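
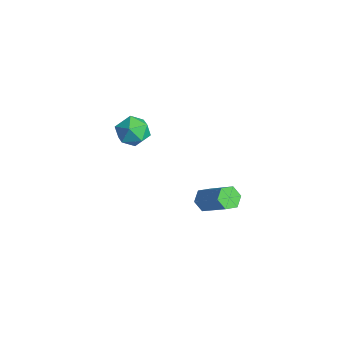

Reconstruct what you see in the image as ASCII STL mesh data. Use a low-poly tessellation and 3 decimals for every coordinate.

solid 
facet normal 0.114 0.971 0.208
outer loop
vertex -3.454 -1.862 -1.214
vertex -4.315 -1.894 -0.593
vertex -3.356 -2.095 -0.182
endloop
endfacet
facet normal 0.745 0.663 0.079
outer loop
vertex -3.454 -1.862 -1.214
vertex -3.356 -2.095 -0.182
vertex -2.797 -2.637 -0.904
endloop
endfacet
facet normal 0.722 0.382 -0.576
outer loop
vertex -3.454 -1.862 -1.214
vertex -2.797 -2.637 -0.904
vertex -3.41 -2.771 -1.761
endloop
endfacet
facet normal 0.077 0.517 -0.853
outer loop
vertex -3.454 -1.862 -1.214
vertex -3.41 -2.771 -1.761
vertex -4.348 -2.312 -1.568
endloop
endfacet
facet normal -0.298 0.881 -0.368
outer loop
vertex -3.454 -1.862 -1.214
vertex -4.348 -2.312 -1.568
vertex -4.315 -1.894 -0.593
endloop
endfacet
facet normal 0.829 0.128 0.545
outer loop
vertex -2.797 -2.637 -0.904
vertex -3.356 -2.095 -0.182
vertex -3.252 -3.148 -0.092
endloop
endfacet
facet normal -0.192 0.628 0.754
outer loop
vertex -3.356 -2.095 -0.182
vertex -4.315 -1.894 -0.593
vertex -4.19 -2.689 0.101
endloop
endfacet
facet normal -0.858 0.482 -0.178
outer loop
vertex -4.315 -1.894 -0.593
vertex -4.348 -2.312 -1.568
vertex -4.803 -2.823 -0.756
endloop
endfacet
facet normal -0.250 -0.107 -0.962
outer loop
vertex -4.348 -2.312 -1.568
vertex -3.41 -2.771 -1.761
vertex -4.244 -3.365 -1.478
endloop
endfacet
facet normal 0.792 -0.326 -0.516
outer loop
vertex -3.41 -2.771 -1.761
vertex -2.797 -2.637 -0.904
vertex -3.285 -3.566 -1.067
endloop
endfacet
facet normal -0.077 -0.517 0.853
outer loop
vertex -4.146 -3.598 -0.446
vertex -3.252 -3.148 -0.092
vertex -4.19 -2.689 0.101
endloop
endfacet
facet normal -0.722 -0.382 0.576
outer loop
vertex -4.146 -3.598 -0.446
vertex -4.19 -2.689 0.101
vertex -4.803 -2.823 -0.756
endloop
endfacet
facet normal -0.745 -0.663 -0.079
outer loop
vertex -4.146 -3.598 -0.446
vertex -4.803 -2.823 -0.756
vertex -4.244 -3.365 -1.478
endloop
endfacet
facet normal -0.114 -0.971 -0.208
outer loop
vertex -4.146 -3.598 -0.446
vertex -4.244 -3.365 -1.478
vertex -3.285 -3.566 -1.067
endloop
endfacet
facet normal 0.298 -0.881 0.368
outer loop
vertex -4.146 -3.598 -0.446
vertex -3.285 -3.566 -1.067
vertex -3.252 -3.148 -0.092
endloop
endfacet
facet normal 0.250 0.107 0.962
outer loop
vertex -4.19 -2.689 0.101
vertex -3.252 -3.148 -0.092
vertex -3.356 -2.095 -0.182
endloop
endfacet
facet normal -0.792 0.326 0.516
outer loop
vertex -4.803 -2.823 -0.756
vertex -4.19 -2.689 0.101
vertex -4.315 -1.894 -0.593
endloop
endfacet
facet normal -0.829 -0.128 -0.545
outer loop
vertex -4.244 -3.365 -1.478
vertex -4.803 -2.823 -0.756
vertex -4.348 -2.312 -1.568
endloop
endfacet
facet normal 0.192 -0.628 -0.754
outer loop
vertex -3.285 -3.566 -1.067
vertex -4.244 -3.365 -1.478
vertex -3.41 -2.771 -1.761
endloop
endfacet
facet normal 0.858 -0.482 0.178
outer loop
vertex -3.252 -3.148 -0.092
vertex -3.285 -3.566 -1.067
vertex -2.797 -2.637 -0.904
endloop
endfacet
facet normal -0.742 -0.255 -0.621
outer loop
vertex 2.204 -1.489 -2.952
vertex 1.75 -1.071 -2.581
vertex 2.12 -0.798 -3.135
endloop
endfacet
facet normal 0.660 -0.116 -0.742
outer loop
vertex 2.204 -1.489 -2.952
vertex 2.12 -0.798 -3.135
vertex 3.784 -0.948 -1.63
endloop
endfacet
facet normal 0.660 -0.116 -0.742
outer loop
vertex 3.784 -0.948 -1.63
vertex 2.12 -0.798 -3.135
vertex 3.7 -0.257 -1.813
endloop
endfacet
facet normal 0.742 0.254 0.620
outer loop
vertex 3.784 -0.948 -1.63
vertex 3.7 -0.257 -1.813
vertex 3.33 -0.529 -1.259
endloop
endfacet
facet normal -0.742 -0.253 -0.620
outer loop
vertex 2.12 -0.798 -3.135
vertex 1.75 -1.071 -2.581
vertex 1.667 -0.379 -2.764
endloop
endfacet
facet normal 0.230 0.773 -0.591
outer loop
vertex 2.12 -0.798 -3.135
vertex 1.667 -0.379 -2.764
vertex 3.7 -0.257 -1.813
endloop
endfacet
facet normal 0.230 0.773 -0.591
outer loop
vertex 3.7 -0.257 -1.813
vertex 1.667 -0.379 -2.764
vertex 3.246 0.162 -1.442
endloop
endfacet
facet normal 0.742 0.254 0.620
outer loop
vertex 3.7 -0.257 -1.813
vertex 3.246 0.162 -1.442
vertex 3.33 -0.529 -1.259
endloop
endfacet
facet normal -0.741 -0.253 -0.621
outer loop
vertex 1.667 -0.379 -2.764
vertex 1.75 -1.071 -2.581
vertex 1.296 -0.652 -2.21
endloop
endfacet
facet normal -0.431 0.890 0.150
outer loop
vertex 1.667 -0.379 -2.764
vertex 1.296 -0.652 -2.21
vertex 3.246 0.162 -1.442
endloop
endfacet
facet normal -0.431 0.890 0.151
outer loop
vertex 3.246 0.162 -1.442
vertex 1.296 -0.652 -2.21
vertex 2.876 -0.111 -0.888
endloop
endfacet
facet normal 0.742 0.255 0.621
outer loop
vertex 3.246 0.162 -1.442
vertex 2.876 -0.111 -0.888
vertex 3.33 -0.529 -1.259
endloop
endfacet
facet normal -0.742 -0.254 -0.620
outer loop
vertex 1.296 -0.652 -2.21
vertex 1.75 -1.071 -2.581
vertex 1.38 -1.343 -2.027
endloop
endfacet
facet normal -0.660 0.116 0.742
outer loop
vertex 1.296 -0.652 -2.21
vertex 1.38 -1.343 -2.027
vertex 2.876 -0.111 -0.888
endloop
endfacet
facet normal -0.660 0.116 0.742
outer loop
vertex 2.876 -0.111 -0.888
vertex 1.38 -1.343 -2.027
vertex 2.96 -0.802 -0.705
endloop
endfacet
facet normal 0.742 0.255 0.621
outer loop
vertex 2.876 -0.111 -0.888
vertex 2.96 -0.802 -0.705
vertex 3.33 -0.529 -1.259
endloop
endfacet
facet normal -0.742 -0.254 -0.620
outer loop
vertex 1.38 -1.343 -2.027
vertex 1.75 -1.071 -2.581
vertex 1.834 -1.762 -2.398
endloop
endfacet
facet normal -0.230 -0.773 0.591
outer loop
vertex 1.38 -1.343 -2.027
vertex 1.834 -1.762 -2.398
vertex 2.96 -0.802 -0.705
endloop
endfacet
facet normal -0.230 -0.773 0.591
outer loop
vertex 2.96 -0.802 -0.705
vertex 1.834 -1.762 -2.398
vertex 3.413 -1.221 -1.076
endloop
endfacet
facet normal 0.742 0.253 0.620
outer loop
vertex 2.96 -0.802 -0.705
vertex 3.413 -1.221 -1.076
vertex 3.33 -0.529 -1.259
endloop
endfacet
facet normal -0.742 -0.255 -0.621
outer loop
vertex 1.834 -1.762 -2.398
vertex 1.75 -1.071 -2.581
vertex 2.204 -1.489 -2.952
endloop
endfacet
facet normal 0.431 -0.890 -0.151
outer loop
vertex 1.834 -1.762 -2.398
vertex 2.204 -1.489 -2.952
vertex 3.413 -1.221 -1.076
endloop
endfacet
facet normal 0.430 -0.890 -0.150
outer loop
vertex 3.413 -1.221 -1.076
vertex 2.204 -1.489 -2.952
vertex 3.784 -0.948 -1.63
endloop
endfacet
facet normal 0.741 0.253 0.621
outer loop
vertex 3.413 -1.221 -1.076
vertex 3.784 -0.948 -1.63
vertex 3.33 -0.529 -1.259
endloop
endfacet

endsolid


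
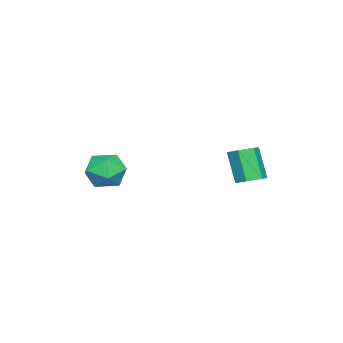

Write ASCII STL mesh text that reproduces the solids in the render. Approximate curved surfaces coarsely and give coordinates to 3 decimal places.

solid 
facet normal 0.277 0.337 -0.900
outer loop
vertex -2.534 3.854 -1.472
vertex -3.285 3.824 -1.714
vertex -3.003 4.482 -1.381
endloop
endfacet
facet normal 0.755 0.503 0.420
outer loop
vertex -2.534 3.854 -1.472
vertex -3.003 4.482 -1.381
vertex -3.063 3.206 0.256
endloop
endfacet
facet normal 0.755 0.503 0.420
outer loop
vertex -3.063 3.206 0.256
vertex -3.003 4.482 -1.381
vertex -3.533 3.835 0.347
endloop
endfacet
facet normal -0.276 -0.337 0.900
outer loop
vertex -3.063 3.206 0.256
vertex -3.533 3.835 0.347
vertex -3.815 3.176 0.014
endloop
endfacet
facet normal 0.276 0.337 -0.900
outer loop
vertex -3.003 4.482 -1.381
vertex -3.285 3.824 -1.714
vertex -3.755 4.452 -1.623
endloop
endfacet
facet normal -0.137 0.941 0.310
outer loop
vertex -3.003 4.482 -1.381
vertex -3.755 4.452 -1.623
vertex -3.533 3.835 0.347
endloop
endfacet
facet normal -0.137 0.941 0.310
outer loop
vertex -3.533 3.835 0.347
vertex -3.755 4.452 -1.623
vertex -4.285 3.805 0.105
endloop
endfacet
facet normal -0.276 -0.337 0.900
outer loop
vertex -3.533 3.835 0.347
vertex -4.285 3.805 0.105
vertex -3.815 3.176 0.014
endloop
endfacet
facet normal 0.276 0.337 -0.900
outer loop
vertex -3.755 4.452 -1.623
vertex -3.285 3.824 -1.714
vertex -4.037 3.794 -1.956
endloop
endfacet
facet normal -0.892 0.438 -0.110
outer loop
vertex -3.755 4.452 -1.623
vertex -4.037 3.794 -1.956
vertex -4.285 3.805 0.105
endloop
endfacet
facet normal -0.893 0.436 -0.110
outer loop
vertex -4.285 3.805 0.105
vertex -4.037 3.794 -1.956
vertex -4.566 3.146 -0.228
endloop
endfacet
facet normal -0.277 -0.337 0.900
outer loop
vertex -4.285 3.805 0.105
vertex -4.566 3.146 -0.228
vertex -3.815 3.176 0.014
endloop
endfacet
facet normal 0.276 0.337 -0.900
outer loop
vertex -4.037 3.794 -1.956
vertex -3.285 3.824 -1.714
vertex -3.567 3.165 -2.047
endloop
endfacet
facet normal -0.755 -0.503 -0.420
outer loop
vertex -4.037 3.794 -1.956
vertex -3.567 3.165 -2.047
vertex -4.566 3.146 -0.228
endloop
endfacet
facet normal -0.755 -0.503 -0.420
outer loop
vertex -4.566 3.146 -0.228
vertex -3.567 3.165 -2.047
vertex -4.097 2.518 -0.319
endloop
endfacet
facet normal -0.277 -0.337 0.900
outer loop
vertex -4.566 3.146 -0.228
vertex -4.097 2.518 -0.319
vertex -3.815 3.176 0.014
endloop
endfacet
facet normal 0.276 0.337 -0.900
outer loop
vertex -3.567 3.165 -2.047
vertex -3.285 3.824 -1.714
vertex -2.815 3.195 -1.805
endloop
endfacet
facet normal 0.137 -0.941 -0.310
outer loop
vertex -3.567 3.165 -2.047
vertex -2.815 3.195 -1.805
vertex -4.097 2.518 -0.319
endloop
endfacet
facet normal 0.137 -0.941 -0.310
outer loop
vertex -4.097 2.518 -0.319
vertex -2.815 3.195 -1.805
vertex -3.345 2.548 -0.077
endloop
endfacet
facet normal -0.276 -0.337 0.900
outer loop
vertex -4.097 2.518 -0.319
vertex -3.345 2.548 -0.077
vertex -3.815 3.176 0.014
endloop
endfacet
facet normal 0.277 0.337 -0.900
outer loop
vertex -2.815 3.195 -1.805
vertex -3.285 3.824 -1.714
vertex -2.534 3.854 -1.472
endloop
endfacet
facet normal 0.893 -0.437 0.110
outer loop
vertex -2.815 3.195 -1.805
vertex -2.534 3.854 -1.472
vertex -3.345 2.548 -0.077
endloop
endfacet
facet normal 0.892 -0.438 0.109
outer loop
vertex -3.345 2.548 -0.077
vertex -2.534 3.854 -1.472
vertex -3.063 3.206 0.256
endloop
endfacet
facet normal -0.276 -0.337 0.900
outer loop
vertex -3.345 2.548 -0.077
vertex -3.063 3.206 0.256
vertex -3.815 3.176 0.014
endloop
endfacet
facet normal -0.337 0.891 -0.304
outer loop
vertex -0.213 -1.657 -1.76
vertex -1.226 -1.854 -1.216
vertex -0.352 -1.33 -0.648
endloop
endfacet
facet normal 0.372 0.902 -0.219
outer loop
vertex -0.213 -1.657 -1.76
vertex -0.352 -1.33 -0.648
vertex 0.648 -1.825 -0.99
endloop
endfacet
facet normal 0.653 0.402 -0.642
outer loop
vertex -0.213 -1.657 -1.76
vertex 0.648 -1.825 -0.99
vertex 0.392 -2.655 -1.77
endloop
endfacet
facet normal 0.117 0.081 -0.990
outer loop
vertex -0.213 -1.657 -1.76
vertex 0.392 -2.655 -1.77
vertex -0.767 -2.673 -1.909
endloop
endfacet
facet normal -0.494 0.384 -0.780
outer loop
vertex -0.213 -1.657 -1.76
vertex -0.767 -2.673 -1.909
vertex -1.226 -1.854 -1.216
endloop
endfacet
facet normal 0.515 0.724 0.458
outer loop
vertex 0.648 -1.825 -0.99
vertex -0.352 -1.33 -0.648
vertex 0.167 -2.127 0.029
endloop
endfacet
facet normal -0.631 0.707 0.319
outer loop
vertex -0.352 -1.33 -0.648
vertex -1.226 -1.854 -1.216
vertex -0.992 -2.145 -0.11
endloop
endfacet
facet normal -0.885 -0.114 -0.451
outer loop
vertex -1.226 -1.854 -1.216
vertex -0.767 -2.673 -1.909
vertex -1.248 -2.975 -0.89
endloop
endfacet
facet normal 0.104 -0.604 -0.790
outer loop
vertex -0.767 -2.673 -1.909
vertex 0.392 -2.655 -1.77
vertex -0.248 -3.47 -1.232
endloop
endfacet
facet normal 0.970 -0.085 -0.228
outer loop
vertex 0.392 -2.655 -1.77
vertex 0.648 -1.825 -0.99
vertex 0.626 -2.946 -0.664
endloop
endfacet
facet normal -0.117 -0.081 0.990
outer loop
vertex -0.387 -3.143 -0.12
vertex 0.167 -2.127 0.029
vertex -0.992 -2.145 -0.11
endloop
endfacet
facet normal -0.653 -0.402 0.642
outer loop
vertex -0.387 -3.143 -0.12
vertex -0.992 -2.145 -0.11
vertex -1.248 -2.975 -0.89
endloop
endfacet
facet normal -0.372 -0.902 0.219
outer loop
vertex -0.387 -3.143 -0.12
vertex -1.248 -2.975 -0.89
vertex -0.248 -3.47 -1.232
endloop
endfacet
facet normal 0.337 -0.891 0.304
outer loop
vertex -0.387 -3.143 -0.12
vertex -0.248 -3.47 -1.232
vertex 0.626 -2.946 -0.664
endloop
endfacet
facet normal 0.494 -0.384 0.780
outer loop
vertex -0.387 -3.143 -0.12
vertex 0.626 -2.946 -0.664
vertex 0.167 -2.127 0.029
endloop
endfacet
facet normal -0.104 0.604 0.790
outer loop
vertex -0.992 -2.145 -0.11
vertex 0.167 -2.127 0.029
vertex -0.352 -1.33 -0.648
endloop
endfacet
facet normal -0.970 0.085 0.228
outer loop
vertex -1.248 -2.975 -0.89
vertex -0.992 -2.145 -0.11
vertex -1.226 -1.854 -1.216
endloop
endfacet
facet normal -0.515 -0.724 -0.458
outer loop
vertex -0.248 -3.47 -1.232
vertex -1.248 -2.975 -0.89
vertex -0.767 -2.673 -1.909
endloop
endfacet
facet normal 0.631 -0.707 -0.319
outer loop
vertex 0.626 -2.946 -0.664
vertex -0.248 -3.47 -1.232
vertex 0.392 -2.655 -1.77
endloop
endfacet
facet normal 0.885 0.114 0.451
outer loop
vertex 0.167 -2.127 0.029
vertex 0.626 -2.946 -0.664
vertex 0.648 -1.825 -0.99
endloop
endfacet

endsolid


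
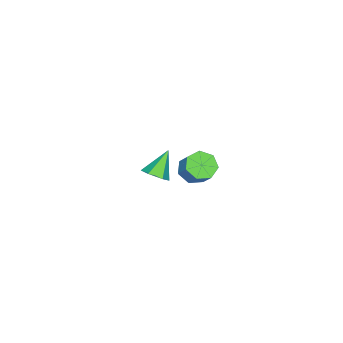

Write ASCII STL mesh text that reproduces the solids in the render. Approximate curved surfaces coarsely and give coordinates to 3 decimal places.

solid 
facet normal -0.346 -0.550 -0.760
outer loop
vertex -2.736 -4.666 -4.232
vertex -3.638 -4.09 -4.238
vertex -2.731 -3.915 -4.778
endloop
endfacet
facet normal 0.938 -0.208 -0.278
outer loop
vertex -2.736 -4.666 -4.232
vertex -2.731 -3.915 -4.778
vertex -2.181 -3.787 -3.017
endloop
endfacet
facet normal 0.938 -0.208 -0.278
outer loop
vertex -2.181 -3.787 -3.017
vertex -2.731 -3.915 -4.778
vertex -2.176 -3.036 -3.563
endloop
endfacet
facet normal 0.348 0.550 0.759
outer loop
vertex -2.181 -3.787 -3.017
vertex -2.176 -3.036 -3.563
vertex -3.082 -3.21 -3.022
endloop
endfacet
facet normal -0.347 -0.550 -0.760
outer loop
vertex -2.731 -3.915 -4.778
vertex -3.638 -4.09 -4.238
vertex -3.408 -3.296 -4.917
endloop
endfacet
facet normal 0.589 0.502 -0.633
outer loop
vertex -2.731 -3.915 -4.778
vertex -3.408 -3.296 -4.917
vertex -2.176 -3.036 -3.563
endloop
endfacet
facet normal 0.590 0.502 -0.633
outer loop
vertex -2.176 -3.036 -3.563
vertex -3.408 -3.296 -4.917
vertex -2.853 -2.416 -3.702
endloop
endfacet
facet normal 0.348 0.550 0.759
outer loop
vertex -2.176 -3.036 -3.563
vertex -2.853 -2.416 -3.702
vertex -3.082 -3.21 -3.022
endloop
endfacet
facet normal -0.347 -0.549 -0.760
outer loop
vertex -3.408 -3.296 -4.917
vertex -3.638 -4.09 -4.238
vertex -4.259 -3.274 -4.544
endloop
endfacet
facet normal -0.203 0.835 -0.512
outer loop
vertex -3.408 -3.296 -4.917
vertex -4.259 -3.274 -4.544
vertex -2.853 -2.416 -3.702
endloop
endfacet
facet normal -0.203 0.835 -0.512
outer loop
vertex -2.853 -2.416 -3.702
vertex -4.259 -3.274 -4.544
vertex -3.703 -2.394 -3.329
endloop
endfacet
facet normal 0.347 0.550 0.759
outer loop
vertex -2.853 -2.416 -3.702
vertex -3.703 -2.394 -3.329
vertex -3.082 -3.21 -3.022
endloop
endfacet
facet normal -0.347 -0.549 -0.760
outer loop
vertex -4.259 -3.274 -4.544
vertex -3.638 -4.09 -4.238
vertex -4.641 -3.867 -3.941
endloop
endfacet
facet normal -0.843 0.538 -0.004
outer loop
vertex -4.259 -3.274 -4.544
vertex -4.641 -3.867 -3.941
vertex -3.703 -2.394 -3.329
endloop
endfacet
facet normal -0.842 0.539 -0.005
outer loop
vertex -3.703 -2.394 -3.329
vertex -4.641 -3.867 -3.941
vertex -4.086 -2.987 -2.725
endloop
endfacet
facet normal 0.347 0.550 0.760
outer loop
vertex -3.703 -2.394 -3.329
vertex -4.086 -2.987 -2.725
vertex -3.082 -3.21 -3.022
endloop
endfacet
facet normal -0.347 -0.550 -0.759
outer loop
vertex -4.641 -3.867 -3.941
vertex -3.638 -4.09 -4.238
vertex -4.268 -4.627 -3.561
endloop
endfacet
facet normal -0.847 -0.163 0.505
outer loop
vertex -4.641 -3.867 -3.941
vertex -4.268 -4.627 -3.561
vertex -4.086 -2.987 -2.725
endloop
endfacet
facet normal -0.848 -0.163 0.505
outer loop
vertex -4.086 -2.987 -2.725
vertex -4.268 -4.627 -3.561
vertex -3.713 -3.748 -2.345
endloop
endfacet
facet normal 0.347 0.550 0.760
outer loop
vertex -4.086 -2.987 -2.725
vertex -3.713 -3.748 -2.345
vertex -3.082 -3.21 -3.022
endloop
endfacet
facet normal -0.347 -0.551 -0.759
outer loop
vertex -4.268 -4.627 -3.561
vertex -3.638 -4.09 -4.238
vertex -3.42 -4.983 -3.69
endloop
endfacet
facet normal -0.215 -0.742 0.635
outer loop
vertex -4.268 -4.627 -3.561
vertex -3.42 -4.983 -3.69
vertex -3.713 -3.748 -2.345
endloop
endfacet
facet normal -0.213 -0.742 0.635
outer loop
vertex -3.713 -3.748 -2.345
vertex -3.42 -4.983 -3.69
vertex -2.865 -4.103 -2.475
endloop
endfacet
facet normal 0.347 0.550 0.760
outer loop
vertex -3.713 -3.748 -2.345
vertex -2.865 -4.103 -2.475
vertex -3.082 -3.21 -3.022
endloop
endfacet
facet normal -0.347 -0.551 -0.759
outer loop
vertex -3.42 -4.983 -3.69
vertex -3.638 -4.09 -4.238
vertex -2.736 -4.666 -4.232
endloop
endfacet
facet normal 0.580 -0.762 0.287
outer loop
vertex -3.42 -4.983 -3.69
vertex -2.736 -4.666 -4.232
vertex -2.865 -4.103 -2.475
endloop
endfacet
facet normal 0.580 -0.763 0.287
outer loop
vertex -2.865 -4.103 -2.475
vertex -2.736 -4.666 -4.232
vertex -2.181 -3.787 -3.017
endloop
endfacet
facet normal 0.348 0.550 0.759
outer loop
vertex -2.865 -4.103 -2.475
vertex -2.181 -3.787 -3.017
vertex -3.082 -3.21 -3.022
endloop
endfacet
facet normal 0.681 -0.058 -0.730
outer loop
vertex 5.112 -1.876 2.886
vertex 4.486 -1.822 2.298
vertex 4.862 -1.107 2.592
endloop
endfacet
facet normal 0.368 0.434 0.823
outer loop
vertex 5.112 -1.876 2.886
vertex 4.862 -1.107 2.592
vertex 3.234 -1.718 3.642
endloop
endfacet
facet normal 0.680 -0.057 -0.731
outer loop
vertex 4.862 -1.107 2.592
vertex 4.486 -1.822 2.298
vertex 4.236 -1.054 2.005
endloop
endfacet
facet normal -0.178 0.945 0.275
outer loop
vertex 4.862 -1.107 2.592
vertex 4.236 -1.054 2.005
vertex 3.234 -1.718 3.642
endloop
endfacet
facet normal 0.680 -0.057 -0.731
outer loop
vertex 4.236 -1.054 2.005
vertex 4.486 -1.822 2.298
vertex 3.86 -1.769 1.711
endloop
endfacet
facet normal -0.800 0.533 -0.274
outer loop
vertex 4.236 -1.054 2.005
vertex 3.86 -1.769 1.711
vertex 3.234 -1.718 3.642
endloop
endfacet
facet normal 0.680 -0.056 -0.731
outer loop
vertex 3.86 -1.769 1.711
vertex 4.486 -1.822 2.298
vertex 4.111 -2.538 2.004
endloop
endfacet
facet normal -0.878 -0.391 -0.274
outer loop
vertex 3.86 -1.769 1.711
vertex 4.111 -2.538 2.004
vertex 3.234 -1.718 3.642
endloop
endfacet
facet normal 0.681 -0.057 -0.730
outer loop
vertex 4.111 -2.538 2.004
vertex 4.486 -1.822 2.298
vertex 4.736 -2.591 2.591
endloop
endfacet
facet normal -0.333 -0.902 0.273
outer loop
vertex 4.111 -2.538 2.004
vertex 4.736 -2.591 2.591
vertex 3.234 -1.718 3.642
endloop
endfacet
facet normal 0.681 -0.057 -0.730
outer loop
vertex 4.736 -2.591 2.591
vertex 4.486 -1.822 2.298
vertex 5.112 -1.876 2.886
endloop
endfacet
facet normal 0.289 -0.491 0.822
outer loop
vertex 4.736 -2.591 2.591
vertex 5.112 -1.876 2.886
vertex 3.234 -1.718 3.642
endloop
endfacet

endsolid


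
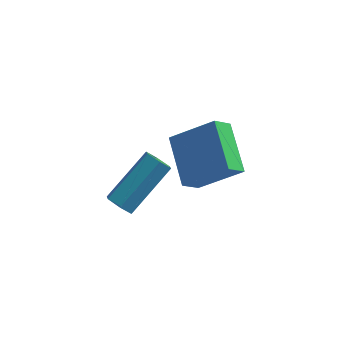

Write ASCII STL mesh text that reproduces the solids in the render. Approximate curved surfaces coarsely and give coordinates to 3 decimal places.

solid 
facet normal -0.798 -0.024 -0.602
outer loop
vertex 0.952 -3.368 0.793
vertex 1.37 -2.883 0.219
vertex 1.584 -4.838 0.013
endloop
endfacet
facet normal -0.486 -0.563 0.668
outer loop
vertex 2.95 -4.797 1.041
vertex 0.952 -3.368 0.793
vertex 1.584 -4.838 0.013
endloop
endfacet
facet normal -0.799 -0.024 -0.601
outer loop
vertex 1.584 -4.838 0.013
vertex 1.37 -2.883 0.219
vertex 2.002 -4.353 -0.562
endloop
endfacet
facet normal 0.355 -0.826 -0.439
outer loop
vertex 2.002 -4.353 -0.562
vertex 2.95 -4.797 1.041
vertex 1.584 -4.838 0.013
endloop
endfacet
facet normal -0.355 0.825 0.439
outer loop
vertex 0.952 -3.368 0.793
vertex 2.736 -2.842 1.247
vertex 1.37 -2.883 0.219
endloop
endfacet
facet normal -0.486 -0.564 0.668
outer loop
vertex 2.318 -3.327 1.822
vertex 0.952 -3.368 0.793
vertex 2.95 -4.797 1.041
endloop
endfacet
facet normal -0.355 0.826 0.438
outer loop
vertex 2.318 -3.327 1.822
vertex 2.736 -2.842 1.247
vertex 0.952 -3.368 0.793
endloop
endfacet
facet normal 0.486 0.564 -0.668
outer loop
vertex 1.37 -2.883 0.219
vertex 2.736 -2.842 1.247
vertex 2.002 -4.353 -0.562
endloop
endfacet
facet normal 0.355 -0.825 -0.439
outer loop
vertex 3.368 -4.312 0.467
vertex 2.95 -4.797 1.041
vertex 2.002 -4.353 -0.562
endloop
endfacet
facet normal 0.486 0.563 -0.668
outer loop
vertex 2.002 -4.353 -0.562
vertex 2.736 -2.842 1.247
vertex 3.368 -4.312 0.467
endloop
endfacet
facet normal 0.799 0.024 0.602
outer loop
vertex 3.368 -4.312 0.467
vertex 2.318 -3.327 1.822
vertex 2.95 -4.797 1.041
endloop
endfacet
facet normal 0.799 0.024 0.601
outer loop
vertex 2.736 -2.842 1.247
vertex 2.318 -3.327 1.822
vertex 3.368 -4.312 0.467
endloop
endfacet
facet normal -0.503 -0.632 -0.589
outer loop
vertex -0.28 -3.375 -3.294
vertex -0.607 -3.488 -2.893
vertex -0.721 -3.09 -3.223
endloop
endfacet
facet normal 0.232 0.557 -0.798
outer loop
vertex -0.28 -3.375 -3.294
vertex -0.721 -3.09 -3.223
vertex 0.753 -2.079 -2.089
endloop
endfacet
facet normal 0.232 0.556 -0.798
outer loop
vertex 0.753 -2.079 -2.089
vertex -0.721 -3.09 -3.223
vertex 0.312 -1.793 -2.018
endloop
endfacet
facet normal 0.505 0.633 0.587
outer loop
vertex 0.753 -2.079 -2.089
vertex 0.312 -1.793 -2.018
vertex 0.427 -2.192 -1.687
endloop
endfacet
facet normal -0.503 -0.632 -0.589
outer loop
vertex -0.721 -3.09 -3.223
vertex -0.607 -3.488 -2.893
vertex -1.048 -3.203 -2.822
endloop
endfacet
facet normal -0.605 0.745 -0.283
outer loop
vertex -0.721 -3.09 -3.223
vertex -1.048 -3.203 -2.822
vertex 0.312 -1.793 -2.018
endloop
endfacet
facet normal -0.605 0.744 -0.282
outer loop
vertex 0.312 -1.793 -2.018
vertex -1.048 -3.203 -2.822
vertex -0.014 -1.906 -1.616
endloop
endfacet
facet normal 0.505 0.633 0.587
outer loop
vertex 0.312 -1.793 -2.018
vertex -0.014 -1.906 -1.616
vertex 0.427 -2.192 -1.687
endloop
endfacet
facet normal -0.504 -0.634 -0.587
outer loop
vertex -1.048 -3.203 -2.822
vertex -0.607 -3.488 -2.893
vertex -0.933 -3.601 -2.491
endloop
endfacet
facet normal -0.836 0.187 0.516
outer loop
vertex -1.048 -3.203 -2.822
vertex -0.933 -3.601 -2.491
vertex -0.014 -1.906 -1.616
endloop
endfacet
facet normal -0.836 0.187 0.515
outer loop
vertex -0.014 -1.906 -1.616
vertex -0.933 -3.601 -2.491
vertex 0.1 -2.305 -1.286
endloop
endfacet
facet normal 0.504 0.631 0.589
outer loop
vertex -0.014 -1.906 -1.616
vertex 0.1 -2.305 -1.286
vertex 0.427 -2.192 -1.687
endloop
endfacet
facet normal -0.505 -0.633 -0.587
outer loop
vertex -0.933 -3.601 -2.491
vertex -0.607 -3.488 -2.893
vertex -0.492 -3.887 -2.562
endloop
endfacet
facet normal -0.232 -0.556 0.798
outer loop
vertex -0.933 -3.601 -2.491
vertex -0.492 -3.887 -2.562
vertex 0.1 -2.305 -1.286
endloop
endfacet
facet normal -0.231 -0.557 0.798
outer loop
vertex 0.1 -2.305 -1.286
vertex -0.492 -3.887 -2.562
vertex 0.541 -2.59 -1.357
endloop
endfacet
facet normal 0.503 0.632 0.589
outer loop
vertex 0.1 -2.305 -1.286
vertex 0.541 -2.59 -1.357
vertex 0.427 -2.192 -1.687
endloop
endfacet
facet normal -0.505 -0.633 -0.587
outer loop
vertex -0.492 -3.887 -2.562
vertex -0.607 -3.488 -2.893
vertex -0.166 -3.774 -2.964
endloop
endfacet
facet normal 0.606 -0.744 0.282
outer loop
vertex -0.492 -3.887 -2.562
vertex -0.166 -3.774 -2.964
vertex 0.541 -2.59 -1.357
endloop
endfacet
facet normal 0.604 -0.745 0.283
outer loop
vertex 0.541 -2.59 -1.357
vertex -0.166 -3.774 -2.964
vertex 0.868 -2.477 -1.758
endloop
endfacet
facet normal 0.503 0.632 0.589
outer loop
vertex 0.541 -2.59 -1.357
vertex 0.868 -2.477 -1.758
vertex 0.427 -2.192 -1.687
endloop
endfacet
facet normal -0.504 -0.631 -0.589
outer loop
vertex -0.166 -3.774 -2.964
vertex -0.607 -3.488 -2.893
vertex -0.28 -3.375 -3.294
endloop
endfacet
facet normal 0.836 -0.187 -0.515
outer loop
vertex -0.166 -3.774 -2.964
vertex -0.28 -3.375 -3.294
vertex 0.868 -2.477 -1.758
endloop
endfacet
facet normal 0.836 -0.187 -0.516
outer loop
vertex 0.868 -2.477 -1.758
vertex -0.28 -3.375 -3.294
vertex 0.753 -2.079 -2.089
endloop
endfacet
facet normal 0.504 0.634 0.587
outer loop
vertex 0.868 -2.477 -1.758
vertex 0.753 -2.079 -2.089
vertex 0.427 -2.192 -1.687
endloop
endfacet

endsolid


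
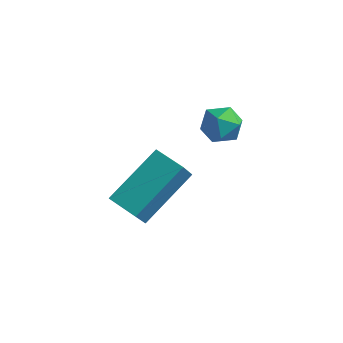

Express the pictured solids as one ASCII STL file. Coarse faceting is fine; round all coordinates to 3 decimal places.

solid 
facet normal -0.967 0.151 0.204
outer loop
vertex -2.402 1.255 -1.102
vertex -1.929 2.814 -0.012
vertex -2.479 1.83 -1.891
endloop
endfacet
facet normal -0.241 -0.795 -0.556
outer loop
vertex -1.551 1.686 -2.088
vertex -2.402 1.255 -1.102
vertex -2.479 1.83 -1.891
endloop
endfacet
facet normal -0.967 0.150 0.205
outer loop
vertex -2.479 1.83 -1.891
vertex -1.929 2.814 -0.012
vertex -2.007 3.389 -0.802
endloop
endfacet
facet normal -0.080 0.587 -0.806
outer loop
vertex -2.007 3.389 -0.802
vertex -1.551 1.686 -2.088
vertex -2.479 1.83 -1.891
endloop
endfacet
facet normal 0.080 -0.587 0.805
outer loop
vertex -2.402 1.255 -1.102
vertex -1.001 2.67 -0.209
vertex -1.929 2.814 -0.012
endloop
endfacet
facet normal -0.241 -0.796 -0.556
outer loop
vertex -1.473 1.111 -1.298
vertex -2.402 1.255 -1.102
vertex -1.551 1.686 -2.088
endloop
endfacet
facet normal 0.079 -0.587 0.806
outer loop
vertex -1.473 1.111 -1.298
vertex -1.001 2.67 -0.209
vertex -2.402 1.255 -1.102
endloop
endfacet
facet normal 0.241 0.796 0.555
outer loop
vertex -1.929 2.814 -0.012
vertex -1.001 2.67 -0.209
vertex -2.007 3.389 -0.802
endloop
endfacet
facet normal -0.079 0.587 -0.806
outer loop
vertex -1.078 3.245 -0.998
vertex -1.551 1.686 -2.088
vertex -2.007 3.389 -0.802
endloop
endfacet
facet normal 0.241 0.795 0.556
outer loop
vertex -2.007 3.389 -0.802
vertex -1.001 2.67 -0.209
vertex -1.078 3.245 -0.998
endloop
endfacet
facet normal 0.967 -0.150 -0.205
outer loop
vertex -1.078 3.245 -0.998
vertex -1.473 1.111 -1.298
vertex -1.551 1.686 -2.088
endloop
endfacet
facet normal 0.967 -0.150 -0.204
outer loop
vertex -1.001 2.67 -0.209
vertex -1.473 1.111 -1.298
vertex -1.078 3.245 -0.998
endloop
endfacet
facet normal -0.916 0.381 0.123
outer loop
vertex -0.359 3.509 1.781
vertex -0.607 3.005 1.494
vertex -0.524 3.003 2.12
endloop
endfacet
facet normal -0.481 0.591 0.648
outer loop
vertex -0.359 3.509 1.781
vertex -0.524 3.003 2.12
vertex 0.016 3.304 2.246
endloop
endfacet
facet normal 0.072 0.933 0.353
outer loop
vertex -0.359 3.509 1.781
vertex 0.016 3.304 2.246
vertex 0.266 3.492 1.698
endloop
endfacet
facet normal -0.022 0.934 -0.356
outer loop
vertex -0.359 3.509 1.781
vertex 0.266 3.492 1.698
vertex -0.119 3.306 1.234
endloop
endfacet
facet normal -0.632 0.594 -0.498
outer loop
vertex -0.359 3.509 1.781
vertex -0.119 3.306 1.234
vertex -0.607 3.005 1.494
endloop
endfacet
facet normal -0.231 0.006 0.973
outer loop
vertex 0.016 3.304 2.246
vertex -0.524 3.003 2.12
vertex -0.001 2.674 2.246
endloop
endfacet
facet normal -0.935 -0.331 0.123
outer loop
vertex -0.524 3.003 2.12
vertex -0.607 3.005 1.494
vertex -0.386 2.488 1.782
endloop
endfacet
facet normal -0.476 0.013 -0.879
outer loop
vertex -0.607 3.005 1.494
vertex -0.119 3.306 1.234
vertex -0.136 2.676 1.234
endloop
endfacet
facet normal 0.511 0.563 -0.650
outer loop
vertex -0.119 3.306 1.234
vertex 0.266 3.492 1.698
vertex 0.404 2.977 1.36
endloop
endfacet
facet normal 0.664 0.560 0.495
outer loop
vertex 0.266 3.492 1.698
vertex 0.016 3.304 2.246
vertex 0.487 2.975 1.986
endloop
endfacet
facet normal 0.022 -0.934 0.356
outer loop
vertex 0.239 2.471 1.699
vertex -0.001 2.674 2.246
vertex -0.386 2.488 1.782
endloop
endfacet
facet normal -0.072 -0.933 -0.353
outer loop
vertex 0.239 2.471 1.699
vertex -0.386 2.488 1.782
vertex -0.136 2.676 1.234
endloop
endfacet
facet normal 0.481 -0.591 -0.648
outer loop
vertex 0.239 2.471 1.699
vertex -0.136 2.676 1.234
vertex 0.404 2.977 1.36
endloop
endfacet
facet normal 0.916 -0.381 -0.123
outer loop
vertex 0.239 2.471 1.699
vertex 0.404 2.977 1.36
vertex 0.487 2.975 1.986
endloop
endfacet
facet normal 0.632 -0.594 0.498
outer loop
vertex 0.239 2.471 1.699
vertex 0.487 2.975 1.986
vertex -0.001 2.674 2.246
endloop
endfacet
facet normal -0.511 -0.563 0.650
outer loop
vertex -0.386 2.488 1.782
vertex -0.001 2.674 2.246
vertex -0.524 3.003 2.12
endloop
endfacet
facet normal -0.664 -0.560 -0.495
outer loop
vertex -0.136 2.676 1.234
vertex -0.386 2.488 1.782
vertex -0.607 3.005 1.494
endloop
endfacet
facet normal 0.231 -0.006 -0.973
outer loop
vertex 0.404 2.977 1.36
vertex -0.136 2.676 1.234
vertex -0.119 3.306 1.234
endloop
endfacet
facet normal 0.935 0.331 -0.123
outer loop
vertex 0.487 2.975 1.986
vertex 0.404 2.977 1.36
vertex 0.266 3.492 1.698
endloop
endfacet
facet normal 0.476 -0.013 0.879
outer loop
vertex -0.001 2.674 2.246
vertex 0.487 2.975 1.986
vertex 0.016 3.304 2.246
endloop
endfacet

endsolid


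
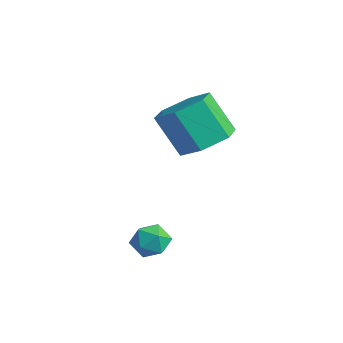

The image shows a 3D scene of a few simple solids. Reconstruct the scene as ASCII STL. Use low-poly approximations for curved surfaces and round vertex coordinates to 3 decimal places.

solid 
facet normal 0.481 0.256 -0.838
outer loop
vertex 1.814 0.778 -1.254
vertex 1.126 1.497 -1.429
vertex 1.953 1.71 -0.889
endloop
endfacet
facet normal 0.866 -0.289 0.408
outer loop
vertex 1.814 0.778 -1.254
vertex 1.953 1.71 -0.889
vertex 1.002 0.345 0.163
endloop
endfacet
facet normal 0.866 -0.289 0.408
outer loop
vertex 1.002 0.345 0.163
vertex 1.953 1.71 -0.889
vertex 1.141 1.277 0.528
endloop
endfacet
facet normal -0.480 -0.257 0.839
outer loop
vertex 1.002 0.345 0.163
vertex 1.141 1.277 0.528
vertex 0.314 1.063 -0.011
endloop
endfacet
facet normal 0.481 0.257 -0.838
outer loop
vertex 1.953 1.71 -0.889
vertex 1.126 1.497 -1.429
vertex 1.265 2.428 -1.064
endloop
endfacet
facet normal 0.552 0.655 0.516
outer loop
vertex 1.953 1.71 -0.889
vertex 1.265 2.428 -1.064
vertex 1.141 1.277 0.528
endloop
endfacet
facet normal 0.552 0.655 0.516
outer loop
vertex 1.141 1.277 0.528
vertex 1.265 2.428 -1.064
vertex 0.453 1.995 0.353
endloop
endfacet
facet normal -0.480 -0.256 0.839
outer loop
vertex 1.141 1.277 0.528
vertex 0.453 1.995 0.353
vertex 0.314 1.063 -0.011
endloop
endfacet
facet normal 0.480 0.257 -0.839
outer loop
vertex 1.265 2.428 -1.064
vertex 1.126 1.497 -1.429
vertex 0.438 2.215 -1.603
endloop
endfacet
facet normal -0.314 0.943 0.109
outer loop
vertex 1.265 2.428 -1.064
vertex 0.438 2.215 -1.603
vertex 0.453 1.995 0.353
endloop
endfacet
facet normal -0.314 0.943 0.109
outer loop
vertex 0.453 1.995 0.353
vertex 0.438 2.215 -1.603
vertex -0.374 1.782 -0.186
endloop
endfacet
facet normal -0.481 -0.256 0.839
outer loop
vertex 0.453 1.995 0.353
vertex -0.374 1.782 -0.186
vertex 0.314 1.063 -0.011
endloop
endfacet
facet normal 0.480 0.257 -0.839
outer loop
vertex 0.438 2.215 -1.603
vertex 1.126 1.497 -1.429
vertex 0.299 1.283 -1.968
endloop
endfacet
facet normal -0.866 0.289 -0.408
outer loop
vertex 0.438 2.215 -1.603
vertex 0.299 1.283 -1.968
vertex -0.374 1.782 -0.186
endloop
endfacet
facet normal -0.866 0.289 -0.408
outer loop
vertex -0.374 1.782 -0.186
vertex 0.299 1.283 -1.968
vertex -0.513 0.85 -0.551
endloop
endfacet
facet normal -0.481 -0.256 0.838
outer loop
vertex -0.374 1.782 -0.186
vertex -0.513 0.85 -0.551
vertex 0.314 1.063 -0.011
endloop
endfacet
facet normal 0.480 0.256 -0.839
outer loop
vertex 0.299 1.283 -1.968
vertex 1.126 1.497 -1.429
vertex 0.987 0.565 -1.793
endloop
endfacet
facet normal -0.552 -0.655 -0.516
outer loop
vertex 0.299 1.283 -1.968
vertex 0.987 0.565 -1.793
vertex -0.513 0.85 -0.551
endloop
endfacet
facet normal -0.552 -0.655 -0.516
outer loop
vertex -0.513 0.85 -0.551
vertex 0.987 0.565 -1.793
vertex 0.175 0.132 -0.376
endloop
endfacet
facet normal -0.481 -0.257 0.838
outer loop
vertex -0.513 0.85 -0.551
vertex 0.175 0.132 -0.376
vertex 0.314 1.063 -0.011
endloop
endfacet
facet normal 0.481 0.256 -0.839
outer loop
vertex 0.987 0.565 -1.793
vertex 1.126 1.497 -1.429
vertex 1.814 0.778 -1.254
endloop
endfacet
facet normal 0.314 -0.943 -0.109
outer loop
vertex 0.987 0.565 -1.793
vertex 1.814 0.778 -1.254
vertex 0.175 0.132 -0.376
endloop
endfacet
facet normal 0.314 -0.943 -0.109
outer loop
vertex 0.175 0.132 -0.376
vertex 1.814 0.778 -1.254
vertex 1.002 0.345 0.163
endloop
endfacet
facet normal -0.480 -0.257 0.839
outer loop
vertex 0.175 0.132 -0.376
vertex 1.002 0.345 0.163
vertex 0.314 1.063 -0.011
endloop
endfacet
facet normal 0.140 -0.020 0.990
outer loop
vertex 3.347 -1.749 -2.884
vertex 3.33 -2.421 -2.895
vertex 3.915 -2.098 -2.971
endloop
endfacet
facet normal 0.448 0.555 0.701
outer loop
vertex 3.347 -1.749 -2.884
vertex 3.915 -2.098 -2.971
vertex 3.801 -1.545 -3.336
endloop
endfacet
facet normal -0.057 0.930 0.363
outer loop
vertex 3.347 -1.749 -2.884
vertex 3.801 -1.545 -3.336
vertex 3.146 -1.526 -3.487
endloop
endfacet
facet normal -0.677 0.588 0.443
outer loop
vertex 3.347 -1.749 -2.884
vertex 3.146 -1.526 -3.487
vertex 2.854 -2.068 -3.214
endloop
endfacet
facet normal -0.556 0.000 0.831
outer loop
vertex 3.347 -1.749 -2.884
vertex 2.854 -2.068 -3.214
vertex 3.33 -2.421 -2.895
endloop
endfacet
facet normal 0.919 0.331 0.215
outer loop
vertex 3.801 -1.545 -3.336
vertex 3.915 -2.098 -2.971
vertex 4.066 -2.092 -3.626
endloop
endfacet
facet normal 0.419 -0.598 0.684
outer loop
vertex 3.915 -2.098 -2.971
vertex 3.33 -2.421 -2.895
vertex 3.774 -2.634 -3.353
endloop
endfacet
facet normal -0.705 -0.567 0.425
outer loop
vertex 3.33 -2.421 -2.895
vertex 2.854 -2.068 -3.214
vertex 3.119 -2.615 -3.504
endloop
endfacet
facet normal -0.901 0.383 -0.204
outer loop
vertex 2.854 -2.068 -3.214
vertex 3.146 -1.526 -3.487
vertex 3.005 -2.062 -3.869
endloop
endfacet
facet normal 0.104 0.937 -0.334
outer loop
vertex 3.146 -1.526 -3.487
vertex 3.801 -1.545 -3.336
vertex 3.59 -1.739 -3.945
endloop
endfacet
facet normal 0.677 -0.588 -0.443
outer loop
vertex 3.573 -2.411 -3.956
vertex 4.066 -2.092 -3.626
vertex 3.774 -2.634 -3.353
endloop
endfacet
facet normal 0.057 -0.930 -0.363
outer loop
vertex 3.573 -2.411 -3.956
vertex 3.774 -2.634 -3.353
vertex 3.119 -2.615 -3.504
endloop
endfacet
facet normal -0.448 -0.555 -0.701
outer loop
vertex 3.573 -2.411 -3.956
vertex 3.119 -2.615 -3.504
vertex 3.005 -2.062 -3.869
endloop
endfacet
facet normal -0.140 0.020 -0.990
outer loop
vertex 3.573 -2.411 -3.956
vertex 3.005 -2.062 -3.869
vertex 3.59 -1.739 -3.945
endloop
endfacet
facet normal 0.556 -0.000 -0.831
outer loop
vertex 3.573 -2.411 -3.956
vertex 3.59 -1.739 -3.945
vertex 4.066 -2.092 -3.626
endloop
endfacet
facet normal 0.901 -0.383 0.204
outer loop
vertex 3.774 -2.634 -3.353
vertex 4.066 -2.092 -3.626
vertex 3.915 -2.098 -2.971
endloop
endfacet
facet normal -0.104 -0.937 0.334
outer loop
vertex 3.119 -2.615 -3.504
vertex 3.774 -2.634 -3.353
vertex 3.33 -2.421 -2.895
endloop
endfacet
facet normal -0.919 -0.331 -0.215
outer loop
vertex 3.005 -2.062 -3.869
vertex 3.119 -2.615 -3.504
vertex 2.854 -2.068 -3.214
endloop
endfacet
facet normal -0.419 0.598 -0.684
outer loop
vertex 3.59 -1.739 -3.945
vertex 3.005 -2.062 -3.869
vertex 3.146 -1.526 -3.487
endloop
endfacet
facet normal 0.705 0.567 -0.425
outer loop
vertex 4.066 -2.092 -3.626
vertex 3.59 -1.739 -3.945
vertex 3.801 -1.545 -3.336
endloop
endfacet

endsolid


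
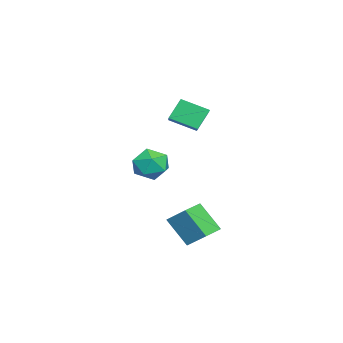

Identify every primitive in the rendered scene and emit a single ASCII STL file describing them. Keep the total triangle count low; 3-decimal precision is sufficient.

solid 
facet normal -0.672 0.697 0.251
outer loop
vertex -3.257 0.467 -1.804
vertex -3.736 -0.301 -0.954
vertex -2.817 0.473 -0.644
endloop
endfacet
facet normal -0.068 0.997 0.021
outer loop
vertex -3.257 0.467 -1.804
vertex -2.817 0.473 -0.644
vertex -2.035 0.546 -1.605
endloop
endfacet
facet normal 0.055 0.764 -0.643
outer loop
vertex -3.257 0.467 -1.804
vertex -2.035 0.546 -1.605
vertex -2.471 -0.183 -2.509
endloop
endfacet
facet normal -0.473 0.319 -0.821
outer loop
vertex -3.257 0.467 -1.804
vertex -2.471 -0.183 -2.509
vertex -3.522 -0.706 -2.107
endloop
endfacet
facet normal -0.922 0.278 -0.269
outer loop
vertex -3.257 0.467 -1.804
vertex -3.522 -0.706 -2.107
vertex -3.736 -0.301 -0.954
endloop
endfacet
facet normal 0.466 0.769 0.437
outer loop
vertex -2.035 0.546 -1.605
vertex -2.817 0.473 -0.644
vertex -1.758 -0.174 -0.633
endloop
endfacet
facet normal -0.512 0.283 0.811
outer loop
vertex -2.817 0.473 -0.644
vertex -3.736 -0.301 -0.954
vertex -2.809 -0.697 -0.231
endloop
endfacet
facet normal -0.918 -0.396 -0.031
outer loop
vertex -3.736 -0.301 -0.954
vertex -3.522 -0.706 -2.107
vertex -3.245 -1.426 -1.135
endloop
endfacet
facet normal -0.191 -0.328 -0.925
outer loop
vertex -3.522 -0.706 -2.107
vertex -2.471 -0.183 -2.509
vertex -2.463 -1.353 -2.096
endloop
endfacet
facet normal 0.664 0.392 -0.637
outer loop
vertex -2.471 -0.183 -2.509
vertex -2.035 0.546 -1.605
vertex -1.544 -0.579 -1.786
endloop
endfacet
facet normal 0.473 -0.319 0.821
outer loop
vertex -2.023 -1.347 -0.936
vertex -1.758 -0.174 -0.633
vertex -2.809 -0.697 -0.231
endloop
endfacet
facet normal -0.055 -0.764 0.643
outer loop
vertex -2.023 -1.347 -0.936
vertex -2.809 -0.697 -0.231
vertex -3.245 -1.426 -1.135
endloop
endfacet
facet normal 0.068 -0.997 -0.021
outer loop
vertex -2.023 -1.347 -0.936
vertex -3.245 -1.426 -1.135
vertex -2.463 -1.353 -2.096
endloop
endfacet
facet normal 0.672 -0.697 -0.251
outer loop
vertex -2.023 -1.347 -0.936
vertex -2.463 -1.353 -2.096
vertex -1.544 -0.579 -1.786
endloop
endfacet
facet normal 0.922 -0.278 0.269
outer loop
vertex -2.023 -1.347 -0.936
vertex -1.544 -0.579 -1.786
vertex -1.758 -0.174 -0.633
endloop
endfacet
facet normal 0.191 0.328 0.925
outer loop
vertex -2.809 -0.697 -0.231
vertex -1.758 -0.174 -0.633
vertex -2.817 0.473 -0.644
endloop
endfacet
facet normal -0.664 -0.392 0.637
outer loop
vertex -3.245 -1.426 -1.135
vertex -2.809 -0.697 -0.231
vertex -3.736 -0.301 -0.954
endloop
endfacet
facet normal -0.466 -0.769 -0.437
outer loop
vertex -2.463 -1.353 -2.096
vertex -3.245 -1.426 -1.135
vertex -3.522 -0.706 -2.107
endloop
endfacet
facet normal 0.512 -0.283 -0.811
outer loop
vertex -1.544 -0.579 -1.786
vertex -2.463 -1.353 -2.096
vertex -2.471 -0.183 -2.509
endloop
endfacet
facet normal 0.918 0.396 0.031
outer loop
vertex -1.758 -0.174 -0.633
vertex -1.544 -0.579 -1.786
vertex -2.035 0.546 -1.605
endloop
endfacet
facet normal -0.419 0.364 0.832
outer loop
vertex -3.893 1.008 3.191
vertex -1.897 1.46 3.999
vertex -3.96 2.634 2.445
endloop
endfacet
facet normal -0.907 -0.206 -0.367
outer loop
vertex -3.323 2.08 1.181
vertex -3.893 1.008 3.191
vertex -3.96 2.634 2.445
endloop
endfacet
facet normal -0.419 0.364 0.832
outer loop
vertex -3.96 2.634 2.445
vertex -1.897 1.46 3.999
vertex -1.964 3.086 3.253
endloop
endfacet
facet normal -0.037 0.908 -0.417
outer loop
vertex -1.964 3.086 3.253
vertex -3.323 2.08 1.181
vertex -3.96 2.634 2.445
endloop
endfacet
facet normal 0.037 -0.908 0.417
outer loop
vertex -3.893 1.008 3.191
vertex -1.26 0.906 2.735
vertex -1.897 1.46 3.999
endloop
endfacet
facet normal -0.907 -0.206 -0.367
outer loop
vertex -3.256 0.454 1.927
vertex -3.893 1.008 3.191
vertex -3.323 2.08 1.181
endloop
endfacet
facet normal 0.037 -0.908 0.417
outer loop
vertex -3.256 0.454 1.927
vertex -1.26 0.906 2.735
vertex -3.893 1.008 3.191
endloop
endfacet
facet normal 0.907 0.206 0.367
outer loop
vertex -1.897 1.46 3.999
vertex -1.26 0.906 2.735
vertex -1.964 3.086 3.253
endloop
endfacet
facet normal -0.037 0.908 -0.417
outer loop
vertex -1.327 2.532 1.989
vertex -3.323 2.08 1.181
vertex -1.964 3.086 3.253
endloop
endfacet
facet normal 0.907 0.206 0.367
outer loop
vertex -1.964 3.086 3.253
vertex -1.26 0.906 2.735
vertex -1.327 2.532 1.989
endloop
endfacet
facet normal 0.419 -0.364 -0.832
outer loop
vertex -1.327 2.532 1.989
vertex -3.256 0.454 1.927
vertex -3.323 2.08 1.181
endloop
endfacet
facet normal 0.419 -0.364 -0.832
outer loop
vertex -1.26 0.906 2.735
vertex -3.256 0.454 1.927
vertex -1.327 2.532 1.989
endloop
endfacet
facet normal -0.922 0.385 0.039
outer loop
vertex 1.095 2.12 -3.533
vertex 1.613 3.261 -2.537
vertex 1.537 3.345 -5.167
endloop
endfacet
facet normal -0.324 -0.713 -0.622
outer loop
vertex 2.847 2.799 -5.223
vertex 1.095 2.12 -3.533
vertex 1.537 3.345 -5.167
endloop
endfacet
facet normal -0.922 0.385 0.039
outer loop
vertex 1.537 3.345 -5.167
vertex 1.613 3.261 -2.537
vertex 2.055 4.486 -4.172
endloop
endfacet
facet normal 0.211 0.586 -0.782
outer loop
vertex 2.055 4.486 -4.172
vertex 2.847 2.799 -5.223
vertex 1.537 3.345 -5.167
endloop
endfacet
facet normal -0.211 -0.587 0.782
outer loop
vertex 1.095 2.12 -3.533
vertex 2.923 2.715 -2.593
vertex 1.613 3.261 -2.537
endloop
endfacet
facet normal -0.323 -0.713 -0.622
outer loop
vertex 2.405 1.574 -3.588
vertex 1.095 2.12 -3.533
vertex 2.847 2.799 -5.223
endloop
endfacet
facet normal -0.211 -0.586 0.782
outer loop
vertex 2.405 1.574 -3.588
vertex 2.923 2.715 -2.593
vertex 1.095 2.12 -3.533
endloop
endfacet
facet normal 0.324 0.713 0.622
outer loop
vertex 1.613 3.261 -2.537
vertex 2.923 2.715 -2.593
vertex 2.055 4.486 -4.172
endloop
endfacet
facet normal 0.212 0.586 -0.782
outer loop
vertex 3.365 3.94 -4.227
vertex 2.847 2.799 -5.223
vertex 2.055 4.486 -4.172
endloop
endfacet
facet normal 0.323 0.713 0.622
outer loop
vertex 2.055 4.486 -4.172
vertex 2.923 2.715 -2.593
vertex 3.365 3.94 -4.227
endloop
endfacet
facet normal 0.922 -0.385 -0.039
outer loop
vertex 3.365 3.94 -4.227
vertex 2.405 1.574 -3.588
vertex 2.847 2.799 -5.223
endloop
endfacet
facet normal 0.922 -0.385 -0.039
outer loop
vertex 2.923 2.715 -2.593
vertex 2.405 1.574 -3.588
vertex 3.365 3.94 -4.227
endloop
endfacet

endsolid


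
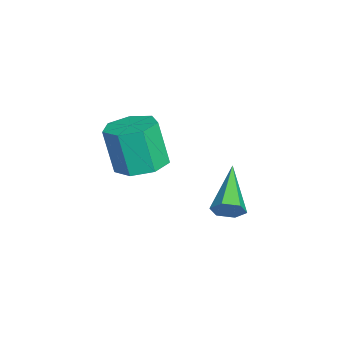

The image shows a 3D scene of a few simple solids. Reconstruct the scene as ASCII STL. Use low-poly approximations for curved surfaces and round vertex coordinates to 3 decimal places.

solid 
facet normal 0.159 0.208 -0.965
outer loop
vertex 3.216 -1.161 -0.209
vertex 2.387 -0.789 -0.265
vertex 3.175 -0.388 -0.049
endloop
endfacet
facet normal 0.986 0.018 0.166
outer loop
vertex 3.216 -1.161 -0.209
vertex 3.175 -0.388 -0.049
vertex 2.942 -1.522 1.46
endloop
endfacet
facet normal 0.986 0.018 0.166
outer loop
vertex 2.942 -1.522 1.46
vertex 3.175 -0.388 -0.049
vertex 2.901 -0.75 1.621
endloop
endfacet
facet normal -0.158 -0.210 0.965
outer loop
vertex 2.942 -1.522 1.46
vertex 2.901 -0.75 1.621
vertex 2.113 -1.151 1.405
endloop
endfacet
facet normal 0.158 0.209 -0.965
outer loop
vertex 3.175 -0.388 -0.049
vertex 2.387 -0.789 -0.265
vertex 2.54 0.082 -0.051
endloop
endfacet
facet normal 0.574 0.776 0.262
outer loop
vertex 3.175 -0.388 -0.049
vertex 2.54 0.082 -0.051
vertex 2.901 -0.75 1.621
endloop
endfacet
facet normal 0.575 0.775 0.262
outer loop
vertex 2.901 -0.75 1.621
vertex 2.54 0.082 -0.051
vertex 2.267 -0.279 1.618
endloop
endfacet
facet normal -0.159 -0.208 0.965
outer loop
vertex 2.901 -0.75 1.621
vertex 2.267 -0.279 1.618
vertex 2.113 -1.151 1.405
endloop
endfacet
facet normal 0.158 0.209 -0.965
outer loop
vertex 2.54 0.082 -0.051
vertex 2.387 -0.789 -0.265
vertex 1.79 -0.104 -0.214
endloop
endfacet
facet normal -0.270 0.949 0.161
outer loop
vertex 2.54 0.082 -0.051
vertex 1.79 -0.104 -0.214
vertex 2.267 -0.279 1.618
endloop
endfacet
facet normal -0.270 0.949 0.161
outer loop
vertex 2.267 -0.279 1.618
vertex 1.79 -0.104 -0.214
vertex 1.517 -0.465 1.455
endloop
endfacet
facet normal -0.158 -0.208 0.965
outer loop
vertex 2.267 -0.279 1.618
vertex 1.517 -0.465 1.455
vertex 2.113 -1.151 1.405
endloop
endfacet
facet normal 0.157 0.209 -0.965
outer loop
vertex 1.79 -0.104 -0.214
vertex 2.387 -0.789 -0.265
vertex 1.489 -0.806 -0.415
endloop
endfacet
facet normal -0.911 0.408 -0.061
outer loop
vertex 1.79 -0.104 -0.214
vertex 1.489 -0.806 -0.415
vertex 1.517 -0.465 1.455
endloop
endfacet
facet normal -0.911 0.408 -0.061
outer loop
vertex 1.517 -0.465 1.455
vertex 1.489 -0.806 -0.415
vertex 1.216 -1.167 1.254
endloop
endfacet
facet normal -0.159 -0.208 0.965
outer loop
vertex 1.517 -0.465 1.455
vertex 1.216 -1.167 1.254
vertex 2.113 -1.151 1.405
endloop
endfacet
facet normal 0.157 0.209 -0.965
outer loop
vertex 1.489 -0.806 -0.415
vertex 2.387 -0.789 -0.265
vertex 1.864 -1.495 -0.503
endloop
endfacet
facet normal -0.866 -0.441 -0.237
outer loop
vertex 1.489 -0.806 -0.415
vertex 1.864 -1.495 -0.503
vertex 1.216 -1.167 1.254
endloop
endfacet
facet normal -0.866 -0.441 -0.237
outer loop
vertex 1.216 -1.167 1.254
vertex 1.864 -1.495 -0.503
vertex 1.591 -1.857 1.167
endloop
endfacet
facet normal -0.159 -0.208 0.965
outer loop
vertex 1.216 -1.167 1.254
vertex 1.591 -1.857 1.167
vertex 2.113 -1.151 1.405
endloop
endfacet
facet normal 0.158 0.208 -0.965
outer loop
vertex 1.864 -1.495 -0.503
vertex 2.387 -0.789 -0.265
vertex 2.633 -1.653 -0.411
endloop
endfacet
facet normal -0.169 -0.957 -0.235
outer loop
vertex 1.864 -1.495 -0.503
vertex 2.633 -1.653 -0.411
vertex 1.591 -1.857 1.167
endloop
endfacet
facet normal -0.168 -0.957 -0.235
outer loop
vertex 1.591 -1.857 1.167
vertex 2.633 -1.653 -0.411
vertex 2.359 -2.014 1.258
endloop
endfacet
facet normal -0.157 -0.209 0.965
outer loop
vertex 1.591 -1.857 1.167
vertex 2.359 -2.014 1.258
vertex 2.113 -1.151 1.405
endloop
endfacet
facet normal 0.159 0.208 -0.965
outer loop
vertex 2.633 -1.653 -0.411
vertex 2.387 -0.789 -0.265
vertex 3.216 -1.161 -0.209
endloop
endfacet
facet normal 0.655 -0.754 -0.055
outer loop
vertex 2.633 -1.653 -0.411
vertex 3.216 -1.161 -0.209
vertex 2.359 -2.014 1.258
endloop
endfacet
facet normal 0.655 -0.754 -0.055
outer loop
vertex 2.359 -2.014 1.258
vertex 3.216 -1.161 -0.209
vertex 2.942 -1.522 1.46
endloop
endfacet
facet normal -0.158 -0.209 0.965
outer loop
vertex 2.359 -2.014 1.258
vertex 2.942 -1.522 1.46
vertex 2.113 -1.151 1.405
endloop
endfacet
facet normal 0.883 -0.102 -0.458
outer loop
vertex 1.567 1.76 -2.714
vertex 1.324 1.994 -3.234
vertex 1.584 2.371 -2.817
endloop
endfacet
facet normal 0.232 0.155 0.960
outer loop
vertex 1.567 1.76 -2.714
vertex 1.584 2.371 -2.817
vertex -0.504 2.206 -2.286
endloop
endfacet
facet normal 0.883 -0.103 -0.457
outer loop
vertex 1.584 2.371 -2.817
vertex 1.324 1.994 -3.234
vertex 1.342 2.605 -3.337
endloop
endfacet
facet normal 0.029 0.917 0.399
outer loop
vertex 1.584 2.371 -2.817
vertex 1.342 2.605 -3.337
vertex -0.504 2.206 -2.286
endloop
endfacet
facet normal 0.882 -0.103 -0.459
outer loop
vertex 1.342 2.605 -3.337
vertex 1.324 1.994 -3.234
vertex 1.081 2.228 -3.754
endloop
endfacet
facet normal -0.424 0.788 -0.446
outer loop
vertex 1.342 2.605 -3.337
vertex 1.081 2.228 -3.754
vertex -0.504 2.206 -2.286
endloop
endfacet
facet normal 0.883 -0.103 -0.459
outer loop
vertex 1.081 2.228 -3.754
vertex 1.324 1.994 -3.234
vertex 1.063 1.616 -3.651
endloop
endfacet
facet normal -0.675 -0.103 -0.730
outer loop
vertex 1.081 2.228 -3.754
vertex 1.063 1.616 -3.651
vertex -0.504 2.206 -2.286
endloop
endfacet
facet normal 0.883 -0.103 -0.459
outer loop
vertex 1.063 1.616 -3.651
vertex 1.324 1.994 -3.234
vertex 1.306 1.383 -3.131
endloop
endfacet
facet normal -0.472 -0.866 -0.167
outer loop
vertex 1.063 1.616 -3.651
vertex 1.306 1.383 -3.131
vertex -0.504 2.206 -2.286
endloop
endfacet
facet normal 0.882 -0.103 -0.459
outer loop
vertex 1.306 1.383 -3.131
vertex 1.324 1.994 -3.234
vertex 1.567 1.76 -2.714
endloop
endfacet
facet normal -0.019 -0.736 0.677
outer loop
vertex 1.306 1.383 -3.131
vertex 1.567 1.76 -2.714
vertex -0.504 2.206 -2.286
endloop
endfacet

endsolid


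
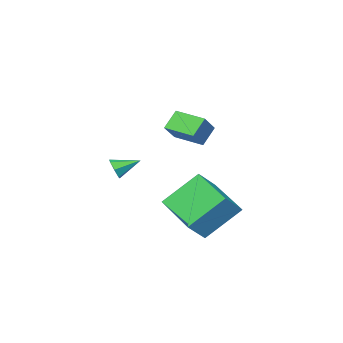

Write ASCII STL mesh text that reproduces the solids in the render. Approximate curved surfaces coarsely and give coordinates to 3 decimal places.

solid 
facet normal 0.749 -0.546 -0.376
outer loop
vertex 4.049 0.262 -0.008
vertex 3.788 0.212 -0.455
vertex 4.127 0.582 -0.317
endloop
endfacet
facet normal 0.293 0.626 0.723
outer loop
vertex 4.049 0.262 -0.008
vertex 4.127 0.582 -0.317
vertex 2.972 0.808 -0.045
endloop
endfacet
facet normal 0.749 -0.545 -0.377
outer loop
vertex 4.127 0.582 -0.317
vertex 3.788 0.212 -0.455
vertex 3.949 0.623 -0.73
endloop
endfacet
facet normal 0.195 0.981 0.013
outer loop
vertex 4.127 0.582 -0.317
vertex 3.949 0.623 -0.73
vertex 2.972 0.808 -0.045
endloop
endfacet
facet normal 0.749 -0.545 -0.377
outer loop
vertex 3.949 0.623 -0.73
vertex 3.788 0.212 -0.455
vertex 3.65 0.355 -0.936
endloop
endfacet
facet normal -0.272 0.758 -0.592
outer loop
vertex 3.949 0.623 -0.73
vertex 3.65 0.355 -0.936
vertex 2.972 0.808 -0.045
endloop
endfacet
facet normal 0.749 -0.546 -0.377
outer loop
vertex 3.65 0.355 -0.936
vertex 3.788 0.212 -0.455
vertex 3.455 -0.021 -0.779
endloop
endfacet
facet normal -0.758 0.126 -0.640
outer loop
vertex 3.65 0.355 -0.936
vertex 3.455 -0.021 -0.779
vertex 2.972 0.808 -0.045
endloop
endfacet
facet normal 0.748 -0.546 -0.376
outer loop
vertex 3.455 -0.021 -0.779
vertex 3.788 0.212 -0.455
vertex 3.51 -0.221 -0.379
endloop
endfacet
facet normal -0.895 -0.437 -0.095
outer loop
vertex 3.455 -0.021 -0.779
vertex 3.51 -0.221 -0.379
vertex 2.972 0.808 -0.045
endloop
endfacet
facet normal 0.748 -0.546 -0.376
outer loop
vertex 3.51 -0.221 -0.379
vertex 3.788 0.212 -0.455
vertex 3.775 -0.095 -0.035
endloop
endfacet
facet normal -0.581 -0.510 0.634
outer loop
vertex 3.51 -0.221 -0.379
vertex 3.775 -0.095 -0.035
vertex 2.972 0.808 -0.045
endloop
endfacet
facet normal 0.749 -0.546 -0.376
outer loop
vertex 3.775 -0.095 -0.035
vertex 3.788 0.212 -0.455
vertex 4.049 0.262 -0.008
endloop
endfacet
facet normal -0.052 -0.035 0.998
outer loop
vertex 3.775 -0.095 -0.035
vertex 4.049 0.262 -0.008
vertex 2.972 0.808 -0.045
endloop
endfacet
facet normal -0.663 -0.035 0.748
outer loop
vertex 3.123 2.923 3.077
vertex 2.86 4.184 2.903
vertex 2.344 2.663 2.375
endloop
endfacet
facet normal 0.202 -0.970 0.135
outer loop
vertex 2.98 2.696 1.657
vertex 3.123 2.923 3.077
vertex 2.344 2.663 2.375
endloop
endfacet
facet normal -0.663 -0.035 0.748
outer loop
vertex 2.344 2.663 2.375
vertex 2.86 4.184 2.903
vertex 2.081 3.924 2.201
endloop
endfacet
facet normal -0.721 -0.240 -0.650
outer loop
vertex 2.081 3.924 2.201
vertex 2.98 2.696 1.657
vertex 2.344 2.663 2.375
endloop
endfacet
facet normal 0.721 0.240 0.650
outer loop
vertex 3.123 2.923 3.077
vertex 3.496 4.217 2.185
vertex 2.86 4.184 2.903
endloop
endfacet
facet normal 0.202 -0.970 0.135
outer loop
vertex 3.759 2.956 2.359
vertex 3.123 2.923 3.077
vertex 2.98 2.696 1.657
endloop
endfacet
facet normal 0.721 0.240 0.650
outer loop
vertex 3.759 2.956 2.359
vertex 3.496 4.217 2.185
vertex 3.123 2.923 3.077
endloop
endfacet
facet normal -0.202 0.970 -0.135
outer loop
vertex 2.86 4.184 2.903
vertex 3.496 4.217 2.185
vertex 2.081 3.924 2.201
endloop
endfacet
facet normal -0.721 -0.240 -0.650
outer loop
vertex 2.717 3.957 1.483
vertex 2.98 2.696 1.657
vertex 2.081 3.924 2.201
endloop
endfacet
facet normal -0.202 0.970 -0.135
outer loop
vertex 2.081 3.924 2.201
vertex 3.496 4.217 2.185
vertex 2.717 3.957 1.483
endloop
endfacet
facet normal 0.663 0.035 -0.748
outer loop
vertex 2.717 3.957 1.483
vertex 3.759 2.956 2.359
vertex 2.98 2.696 1.657
endloop
endfacet
facet normal 0.663 0.035 -0.748
outer loop
vertex 3.496 4.217 2.185
vertex 3.759 2.956 2.359
vertex 2.717 3.957 1.483
endloop
endfacet
facet normal -0.620 0.382 0.686
outer loop
vertex 1.794 2.793 -0.534
vertex 2.373 4.807 -1.132
vertex 0.9 2.808 -1.35
endloop
endfacet
facet normal -0.266 -0.924 0.274
outer loop
vertex 2.127 2.053 -2.708
vertex 1.794 2.793 -0.534
vertex 0.9 2.808 -1.35
endloop
endfacet
facet normal -0.619 0.382 0.686
outer loop
vertex 0.9 2.808 -1.35
vertex 2.373 4.807 -1.132
vertex 1.48 4.823 -1.947
endloop
endfacet
facet normal -0.738 0.013 -0.674
outer loop
vertex 1.48 4.823 -1.947
vertex 2.127 2.053 -2.708
vertex 0.9 2.808 -1.35
endloop
endfacet
facet normal 0.739 -0.012 0.674
outer loop
vertex 1.794 2.793 -0.534
vertex 3.6 4.052 -2.49
vertex 2.373 4.807 -1.132
endloop
endfacet
facet normal -0.266 -0.924 0.274
outer loop
vertex 3.02 2.037 -1.893
vertex 1.794 2.793 -0.534
vertex 2.127 2.053 -2.708
endloop
endfacet
facet normal 0.739 -0.013 0.674
outer loop
vertex 3.02 2.037 -1.893
vertex 3.6 4.052 -2.49
vertex 1.794 2.793 -0.534
endloop
endfacet
facet normal 0.266 0.924 -0.273
outer loop
vertex 2.373 4.807 -1.132
vertex 3.6 4.052 -2.49
vertex 1.48 4.823 -1.947
endloop
endfacet
facet normal -0.739 0.012 -0.674
outer loop
vertex 2.706 4.067 -3.306
vertex 2.127 2.053 -2.708
vertex 1.48 4.823 -1.947
endloop
endfacet
facet normal 0.266 0.924 -0.274
outer loop
vertex 1.48 4.823 -1.947
vertex 3.6 4.052 -2.49
vertex 2.706 4.067 -3.306
endloop
endfacet
facet normal 0.619 -0.382 -0.686
outer loop
vertex 2.706 4.067 -3.306
vertex 3.02 2.037 -1.893
vertex 2.127 2.053 -2.708
endloop
endfacet
facet normal 0.620 -0.382 -0.686
outer loop
vertex 3.6 4.052 -2.49
vertex 3.02 2.037 -1.893
vertex 2.706 4.067 -3.306
endloop
endfacet

endsolid


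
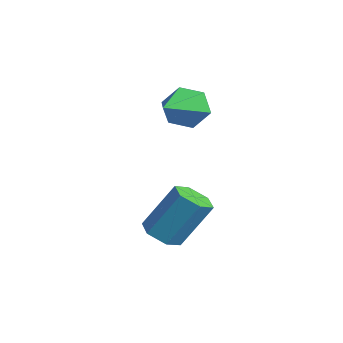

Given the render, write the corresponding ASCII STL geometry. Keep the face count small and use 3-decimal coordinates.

solid 
facet normal -0.633 0.680 -0.370
outer loop
vertex -0.56 3.054 1.725
vertex -0.995 3.034 2.432
vertex -0.368 3.571 2.346
endloop
endfacet
facet normal 0.904 0.147 -0.402
outer loop
vertex -0.56 3.054 1.725
vertex -0.368 3.571 2.346
vertex 0.335 1.606 3.208
endloop
endfacet
facet normal -0.633 0.680 -0.370
outer loop
vertex -0.368 3.571 2.346
vertex -0.995 3.034 2.432
vertex -0.803 3.55 3.052
endloop
endfacet
facet normal 0.744 0.473 0.472
outer loop
vertex -0.368 3.571 2.346
vertex -0.803 3.55 3.052
vertex 0.335 1.606 3.208
endloop
endfacet
facet normal -0.633 0.680 -0.370
outer loop
vertex -0.803 3.55 3.052
vertex -0.995 3.034 2.432
vertex -1.43 3.013 3.139
endloop
endfacet
facet normal 0.046 0.107 0.993
outer loop
vertex -0.803 3.55 3.052
vertex -1.43 3.013 3.139
vertex 0.335 1.606 3.208
endloop
endfacet
facet normal -0.633 0.680 -0.369
outer loop
vertex -1.43 3.013 3.139
vertex -0.995 3.034 2.432
vertex -1.622 2.497 2.518
endloop
endfacet
facet normal -0.494 -0.588 0.641
outer loop
vertex -1.43 3.013 3.139
vertex -1.622 2.497 2.518
vertex 0.335 1.606 3.208
endloop
endfacet
facet normal -0.633 0.680 -0.370
outer loop
vertex -1.622 2.497 2.518
vertex -0.995 3.034 2.432
vertex -1.187 2.517 1.811
endloop
endfacet
facet normal -0.334 -0.914 -0.232
outer loop
vertex -1.622 2.497 2.518
vertex -1.187 2.517 1.811
vertex 0.335 1.606 3.208
endloop
endfacet
facet normal -0.633 0.680 -0.370
outer loop
vertex -1.187 2.517 1.811
vertex -0.995 3.034 2.432
vertex -0.56 3.054 1.725
endloop
endfacet
facet normal 0.365 -0.547 -0.754
outer loop
vertex -1.187 2.517 1.811
vertex -0.56 3.054 1.725
vertex 0.335 1.606 3.208
endloop
endfacet
facet normal -0.184 -0.506 -0.843
outer loop
vertex 1.895 1.425 -1.837
vertex 1.463 0.999 -1.487
vertex 1.215 1.583 -1.783
endloop
endfacet
facet normal 0.151 0.833 -0.533
outer loop
vertex 1.895 1.425 -1.837
vertex 1.215 1.583 -1.783
vertex 2.229 2.346 -0.303
endloop
endfacet
facet normal 0.152 0.832 -0.533
outer loop
vertex 2.229 2.346 -0.303
vertex 1.215 1.583 -1.783
vertex 1.549 2.504 -0.25
endloop
endfacet
facet normal 0.183 0.507 0.842
outer loop
vertex 2.229 2.346 -0.303
vertex 1.549 2.504 -0.25
vertex 1.797 1.921 0.047
endloop
endfacet
facet normal -0.183 -0.505 -0.843
outer loop
vertex 1.215 1.583 -1.783
vertex 1.463 0.999 -1.487
vertex 0.783 1.157 -1.434
endloop
endfacet
facet normal -0.765 0.612 -0.201
outer loop
vertex 1.215 1.583 -1.783
vertex 0.783 1.157 -1.434
vertex 1.549 2.504 -0.25
endloop
endfacet
facet normal -0.765 0.612 -0.201
outer loop
vertex 1.549 2.504 -0.25
vertex 0.783 1.157 -1.434
vertex 1.117 2.079 0.1
endloop
endfacet
facet normal 0.183 0.507 0.842
outer loop
vertex 1.549 2.504 -0.25
vertex 1.117 2.079 0.1
vertex 1.797 1.921 0.047
endloop
endfacet
facet normal -0.183 -0.507 -0.842
outer loop
vertex 0.783 1.157 -1.434
vertex 1.463 0.999 -1.487
vertex 1.031 0.574 -1.137
endloop
endfacet
facet normal -0.917 -0.221 0.332
outer loop
vertex 0.783 1.157 -1.434
vertex 1.031 0.574 -1.137
vertex 1.117 2.079 0.1
endloop
endfacet
facet normal -0.917 -0.221 0.332
outer loop
vertex 1.117 2.079 0.1
vertex 1.031 0.574 -1.137
vertex 1.365 1.495 0.397
endloop
endfacet
facet normal 0.183 0.506 0.843
outer loop
vertex 1.117 2.079 0.1
vertex 1.365 1.495 0.397
vertex 1.797 1.921 0.047
endloop
endfacet
facet normal -0.183 -0.507 -0.842
outer loop
vertex 1.031 0.574 -1.137
vertex 1.463 0.999 -1.487
vertex 1.711 0.416 -1.19
endloop
endfacet
facet normal -0.152 -0.832 0.533
outer loop
vertex 1.031 0.574 -1.137
vertex 1.711 0.416 -1.19
vertex 1.365 1.495 0.397
endloop
endfacet
facet normal -0.151 -0.832 0.533
outer loop
vertex 1.365 1.495 0.397
vertex 1.711 0.416 -1.19
vertex 2.045 1.337 0.343
endloop
endfacet
facet normal 0.184 0.506 0.843
outer loop
vertex 1.365 1.495 0.397
vertex 2.045 1.337 0.343
vertex 1.797 1.921 0.047
endloop
endfacet
facet normal -0.183 -0.507 -0.842
outer loop
vertex 1.711 0.416 -1.19
vertex 1.463 0.999 -1.487
vertex 2.143 0.841 -1.54
endloop
endfacet
facet normal 0.765 -0.612 0.201
outer loop
vertex 1.711 0.416 -1.19
vertex 2.143 0.841 -1.54
vertex 2.045 1.337 0.343
endloop
endfacet
facet normal 0.765 -0.612 0.201
outer loop
vertex 2.045 1.337 0.343
vertex 2.143 0.841 -1.54
vertex 2.477 1.763 -0.006
endloop
endfacet
facet normal 0.183 0.505 0.843
outer loop
vertex 2.045 1.337 0.343
vertex 2.477 1.763 -0.006
vertex 1.797 1.921 0.047
endloop
endfacet
facet normal -0.183 -0.506 -0.843
outer loop
vertex 2.143 0.841 -1.54
vertex 1.463 0.999 -1.487
vertex 1.895 1.425 -1.837
endloop
endfacet
facet normal 0.917 0.220 -0.332
outer loop
vertex 2.143 0.841 -1.54
vertex 1.895 1.425 -1.837
vertex 2.477 1.763 -0.006
endloop
endfacet
facet normal 0.917 0.221 -0.332
outer loop
vertex 2.477 1.763 -0.006
vertex 1.895 1.425 -1.837
vertex 2.229 2.346 -0.303
endloop
endfacet
facet normal 0.183 0.507 0.842
outer loop
vertex 2.477 1.763 -0.006
vertex 2.229 2.346 -0.303
vertex 1.797 1.921 0.047
endloop
endfacet

endsolid


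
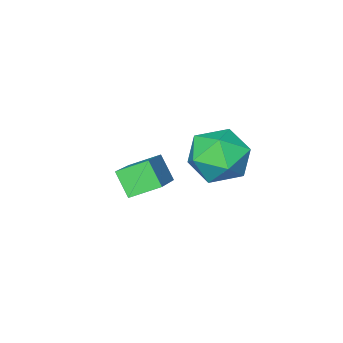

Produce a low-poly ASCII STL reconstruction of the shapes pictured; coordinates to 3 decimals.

solid 
facet normal -0.739 0.531 0.415
outer loop
vertex 2.591 -2.293 1.971
vertex 2.609 -1.612 1.132
vertex 1.129 -3.522 0.941
endloop
endfacet
facet normal -0.017 -0.630 0.776
outer loop
vertex 1.971 -4.128 0.468
vertex 2.591 -2.293 1.971
vertex 1.129 -3.522 0.941
endloop
endfacet
facet normal -0.739 0.531 0.415
outer loop
vertex 1.129 -3.522 0.941
vertex 2.609 -1.612 1.132
vertex 1.147 -2.842 0.102
endloop
endfacet
facet normal -0.674 -0.567 -0.474
outer loop
vertex 1.147 -2.842 0.102
vertex 1.971 -4.128 0.468
vertex 1.129 -3.522 0.941
endloop
endfacet
facet normal 0.674 0.566 0.474
outer loop
vertex 2.591 -2.293 1.971
vertex 3.451 -2.218 0.659
vertex 2.609 -1.612 1.132
endloop
endfacet
facet normal -0.017 -0.630 0.776
outer loop
vertex 3.433 -2.898 1.498
vertex 2.591 -2.293 1.971
vertex 1.971 -4.128 0.468
endloop
endfacet
facet normal 0.674 0.567 0.474
outer loop
vertex 3.433 -2.898 1.498
vertex 3.451 -2.218 0.659
vertex 2.591 -2.293 1.971
endloop
endfacet
facet normal 0.017 0.630 -0.777
outer loop
vertex 2.609 -1.612 1.132
vertex 3.451 -2.218 0.659
vertex 1.147 -2.842 0.102
endloop
endfacet
facet normal -0.674 -0.567 -0.474
outer loop
vertex 1.989 -3.447 -0.371
vertex 1.971 -4.128 0.468
vertex 1.147 -2.842 0.102
endloop
endfacet
facet normal 0.017 0.630 -0.776
outer loop
vertex 1.147 -2.842 0.102
vertex 3.451 -2.218 0.659
vertex 1.989 -3.447 -0.371
endloop
endfacet
facet normal 0.739 -0.531 -0.415
outer loop
vertex 1.989 -3.447 -0.371
vertex 3.433 -2.898 1.498
vertex 1.971 -4.128 0.468
endloop
endfacet
facet normal 0.739 -0.531 -0.415
outer loop
vertex 3.451 -2.218 0.659
vertex 3.433 -2.898 1.498
vertex 1.989 -3.447 -0.371
endloop
endfacet
facet normal -0.911 0.170 0.376
outer loop
vertex 0.749 0.062 2.874
vertex 1.11 -0.224 3.878
vertex 1.171 0.828 3.549
endloop
endfacet
facet normal -0.783 0.594 -0.184
outer loop
vertex 0.749 0.062 2.874
vertex 1.171 0.828 3.549
vertex 1.429 0.835 2.475
endloop
endfacet
facet normal -0.640 0.178 -0.747
outer loop
vertex 0.749 0.062 2.874
vertex 1.429 0.835 2.475
vertex 1.528 -0.212 2.141
endloop
endfacet
facet normal -0.680 -0.503 -0.534
outer loop
vertex 0.749 0.062 2.874
vertex 1.528 -0.212 2.141
vertex 1.331 -0.867 3.008
endloop
endfacet
facet normal -0.847 -0.507 0.160
outer loop
vertex 0.749 0.062 2.874
vertex 1.331 -0.867 3.008
vertex 1.11 -0.224 3.878
endloop
endfacet
facet normal -0.200 0.979 -0.042
outer loop
vertex 1.429 0.835 2.475
vertex 1.171 0.828 3.549
vertex 2.209 1.027 3.232
endloop
endfacet
facet normal -0.406 0.294 0.865
outer loop
vertex 1.171 0.828 3.549
vertex 1.11 -0.224 3.878
vertex 2.012 0.372 4.099
endloop
endfacet
facet normal -0.303 -0.802 0.515
outer loop
vertex 1.11 -0.224 3.878
vertex 1.331 -0.867 3.008
vertex 2.111 -0.675 3.765
endloop
endfacet
facet normal -0.033 -0.794 -0.607
outer loop
vertex 1.331 -0.867 3.008
vertex 1.528 -0.212 2.141
vertex 2.369 -0.668 2.691
endloop
endfacet
facet normal 0.031 0.306 -0.951
outer loop
vertex 1.528 -0.212 2.141
vertex 1.429 0.835 2.475
vertex 2.43 0.384 2.362
endloop
endfacet
facet normal 0.680 0.503 0.534
outer loop
vertex 2.791 0.098 3.366
vertex 2.209 1.027 3.232
vertex 2.012 0.372 4.099
endloop
endfacet
facet normal 0.640 -0.178 0.747
outer loop
vertex 2.791 0.098 3.366
vertex 2.012 0.372 4.099
vertex 2.111 -0.675 3.765
endloop
endfacet
facet normal 0.783 -0.594 0.184
outer loop
vertex 2.791 0.098 3.366
vertex 2.111 -0.675 3.765
vertex 2.369 -0.668 2.691
endloop
endfacet
facet normal 0.911 -0.170 -0.376
outer loop
vertex 2.791 0.098 3.366
vertex 2.369 -0.668 2.691
vertex 2.43 0.384 2.362
endloop
endfacet
facet normal 0.847 0.507 -0.160
outer loop
vertex 2.791 0.098 3.366
vertex 2.43 0.384 2.362
vertex 2.209 1.027 3.232
endloop
endfacet
facet normal 0.033 0.794 0.607
outer loop
vertex 2.012 0.372 4.099
vertex 2.209 1.027 3.232
vertex 1.171 0.828 3.549
endloop
endfacet
facet normal -0.031 -0.306 0.951
outer loop
vertex 2.111 -0.675 3.765
vertex 2.012 0.372 4.099
vertex 1.11 -0.224 3.878
endloop
endfacet
facet normal 0.200 -0.979 0.042
outer loop
vertex 2.369 -0.668 2.691
vertex 2.111 -0.675 3.765
vertex 1.331 -0.867 3.008
endloop
endfacet
facet normal 0.406 -0.294 -0.865
outer loop
vertex 2.43 0.384 2.362
vertex 2.369 -0.668 2.691
vertex 1.528 -0.212 2.141
endloop
endfacet
facet normal 0.303 0.802 -0.515
outer loop
vertex 2.209 1.027 3.232
vertex 2.43 0.384 2.362
vertex 1.429 0.835 2.475
endloop
endfacet

endsolid


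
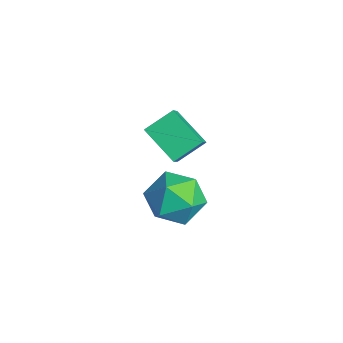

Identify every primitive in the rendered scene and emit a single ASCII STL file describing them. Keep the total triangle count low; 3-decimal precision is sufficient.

solid 
facet normal -0.583 0.555 0.594
outer loop
vertex 0.019 -2.511 -2.275
vertex -0.045 -3.378 -1.528
vertex 0.792 -2.6 -1.433
endloop
endfacet
facet normal -0.132 0.966 0.223
outer loop
vertex 0.019 -2.511 -2.275
vertex 0.792 -2.6 -1.433
vertex 1.126 -2.31 -2.49
endloop
endfacet
facet normal -0.245 0.847 -0.471
outer loop
vertex 0.019 -2.511 -2.275
vertex 1.126 -2.31 -2.49
vertex 0.497 -2.908 -3.238
endloop
endfacet
facet normal -0.766 0.363 -0.530
outer loop
vertex 0.019 -2.511 -2.275
vertex 0.497 -2.908 -3.238
vertex -0.227 -3.568 -2.644
endloop
endfacet
facet normal -0.975 0.182 0.128
outer loop
vertex 0.019 -2.511 -2.275
vertex -0.227 -3.568 -2.644
vertex -0.045 -3.378 -1.528
endloop
endfacet
facet normal 0.533 0.758 0.376
outer loop
vertex 1.126 -2.31 -2.49
vertex 0.792 -2.6 -1.433
vertex 1.747 -3.052 -1.876
endloop
endfacet
facet normal -0.196 0.092 0.976
outer loop
vertex 0.792 -2.6 -1.433
vertex -0.045 -3.378 -1.528
vertex 1.023 -3.712 -1.282
endloop
endfacet
facet normal -0.830 -0.511 0.222
outer loop
vertex -0.045 -3.378 -1.528
vertex -0.227 -3.568 -2.644
vertex 0.394 -4.31 -2.03
endloop
endfacet
facet normal -0.493 -0.217 -0.842
outer loop
vertex -0.227 -3.568 -2.644
vertex 0.497 -2.908 -3.238
vertex 0.728 -4.02 -3.087
endloop
endfacet
facet normal 0.349 0.567 -0.746
outer loop
vertex 0.497 -2.908 -3.238
vertex 1.126 -2.31 -2.49
vertex 1.565 -3.242 -2.992
endloop
endfacet
facet normal 0.766 -0.363 0.530
outer loop
vertex 1.501 -4.109 -2.245
vertex 1.747 -3.052 -1.876
vertex 1.023 -3.712 -1.282
endloop
endfacet
facet normal 0.245 -0.847 0.471
outer loop
vertex 1.501 -4.109 -2.245
vertex 1.023 -3.712 -1.282
vertex 0.394 -4.31 -2.03
endloop
endfacet
facet normal 0.132 -0.966 -0.223
outer loop
vertex 1.501 -4.109 -2.245
vertex 0.394 -4.31 -2.03
vertex 0.728 -4.02 -3.087
endloop
endfacet
facet normal 0.583 -0.555 -0.594
outer loop
vertex 1.501 -4.109 -2.245
vertex 0.728 -4.02 -3.087
vertex 1.565 -3.242 -2.992
endloop
endfacet
facet normal 0.975 -0.182 -0.128
outer loop
vertex 1.501 -4.109 -2.245
vertex 1.565 -3.242 -2.992
vertex 1.747 -3.052 -1.876
endloop
endfacet
facet normal 0.493 0.217 0.842
outer loop
vertex 1.023 -3.712 -1.282
vertex 1.747 -3.052 -1.876
vertex 0.792 -2.6 -1.433
endloop
endfacet
facet normal -0.349 -0.567 0.746
outer loop
vertex 0.394 -4.31 -2.03
vertex 1.023 -3.712 -1.282
vertex -0.045 -3.378 -1.528
endloop
endfacet
facet normal -0.533 -0.758 -0.376
outer loop
vertex 0.728 -4.02 -3.087
vertex 0.394 -4.31 -2.03
vertex -0.227 -3.568 -2.644
endloop
endfacet
facet normal 0.196 -0.092 -0.976
outer loop
vertex 1.565 -3.242 -2.992
vertex 0.728 -4.02 -3.087
vertex 0.497 -2.908 -3.238
endloop
endfacet
facet normal 0.830 0.511 -0.222
outer loop
vertex 1.747 -3.052 -1.876
vertex 1.565 -3.242 -2.992
vertex 1.126 -2.31 -2.49
endloop
endfacet
facet normal -0.638 0.349 -0.687
outer loop
vertex -3.881 -2.714 -2.852
vertex -3.991 -1.604 -2.186
vertex -2.595 -2.068 -3.718
endloop
endfacet
facet normal 0.084 -0.855 -0.512
outer loop
vertex -1.849 -2.476 -2.914
vertex -3.881 -2.714 -2.852
vertex -2.595 -2.068 -3.718
endloop
endfacet
facet normal -0.638 0.349 -0.687
outer loop
vertex -2.595 -2.068 -3.718
vertex -3.991 -1.604 -2.186
vertex -2.705 -0.957 -3.051
endloop
endfacet
facet normal 0.766 0.385 -0.515
outer loop
vertex -2.705 -0.957 -3.051
vertex -1.849 -2.476 -2.914
vertex -2.595 -2.068 -3.718
endloop
endfacet
facet normal -0.766 -0.385 0.515
outer loop
vertex -3.881 -2.714 -2.852
vertex -3.245 -2.012 -1.382
vertex -3.991 -1.604 -2.186
endloop
endfacet
facet normal 0.084 -0.854 -0.513
outer loop
vertex -3.135 -3.123 -2.049
vertex -3.881 -2.714 -2.852
vertex -1.849 -2.476 -2.914
endloop
endfacet
facet normal -0.766 -0.385 0.515
outer loop
vertex -3.135 -3.123 -2.049
vertex -3.245 -2.012 -1.382
vertex -3.881 -2.714 -2.852
endloop
endfacet
facet normal -0.085 0.854 0.513
outer loop
vertex -3.991 -1.604 -2.186
vertex -3.245 -2.012 -1.382
vertex -2.705 -0.957 -3.051
endloop
endfacet
facet normal 0.766 0.385 -0.515
outer loop
vertex -1.959 -1.366 -2.248
vertex -1.849 -2.476 -2.914
vertex -2.705 -0.957 -3.051
endloop
endfacet
facet normal -0.084 0.854 0.513
outer loop
vertex -2.705 -0.957 -3.051
vertex -3.245 -2.012 -1.382
vertex -1.959 -1.366 -2.248
endloop
endfacet
facet normal 0.638 -0.349 0.687
outer loop
vertex -1.959 -1.366 -2.248
vertex -3.135 -3.123 -2.049
vertex -1.849 -2.476 -2.914
endloop
endfacet
facet normal 0.638 -0.349 0.687
outer loop
vertex -3.245 -2.012 -1.382
vertex -3.135 -3.123 -2.049
vertex -1.959 -1.366 -2.248
endloop
endfacet

endsolid
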